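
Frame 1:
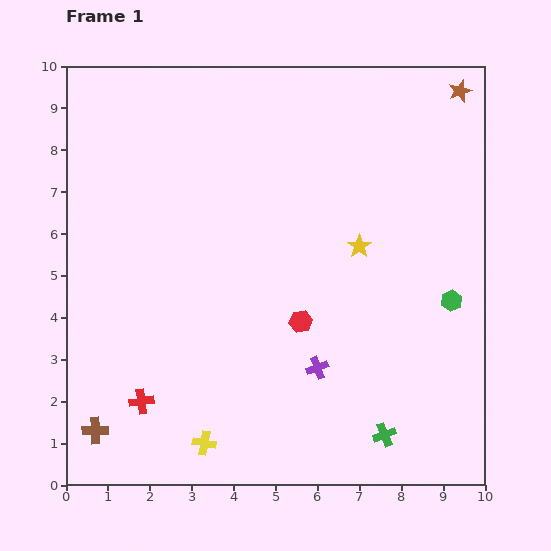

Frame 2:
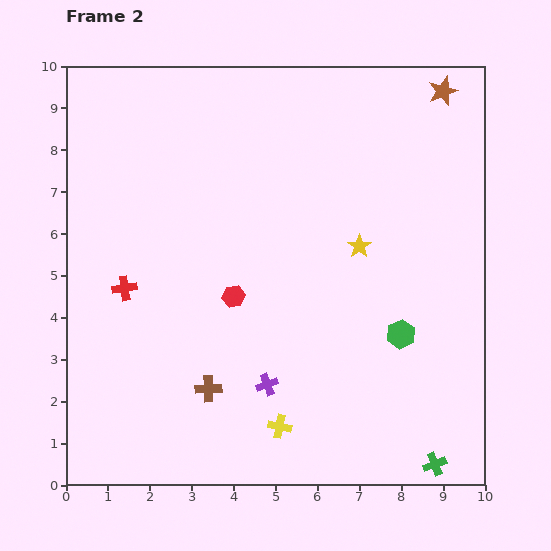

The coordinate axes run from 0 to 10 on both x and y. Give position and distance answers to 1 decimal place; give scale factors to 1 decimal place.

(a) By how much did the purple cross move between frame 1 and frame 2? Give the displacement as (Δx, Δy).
(-1.2, -0.4)

The purple cross was at (6.0, 2.8) in frame 1 and (4.8, 2.4) in frame 2.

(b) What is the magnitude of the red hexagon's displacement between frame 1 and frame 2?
1.7

The red hexagon moved from (5.6, 3.9) to (4.0, 4.5), a distance of √(1.6² + 0.6²) ≈ 1.7.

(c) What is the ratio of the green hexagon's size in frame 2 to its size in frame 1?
1.3×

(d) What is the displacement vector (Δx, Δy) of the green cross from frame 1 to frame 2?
(1.2, -0.7)

The green cross was at (7.6, 1.2) in frame 1 and (8.8, 0.5) in frame 2.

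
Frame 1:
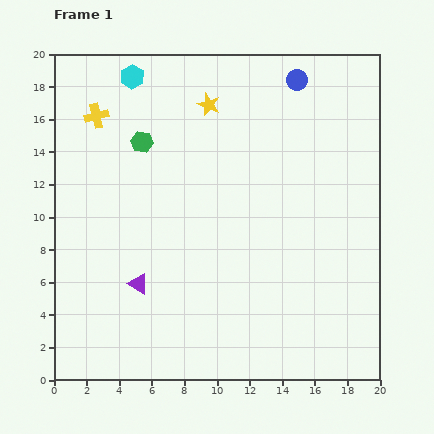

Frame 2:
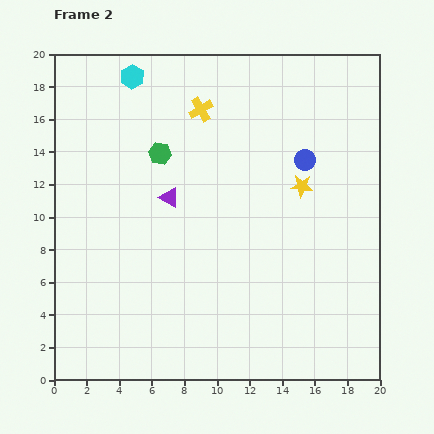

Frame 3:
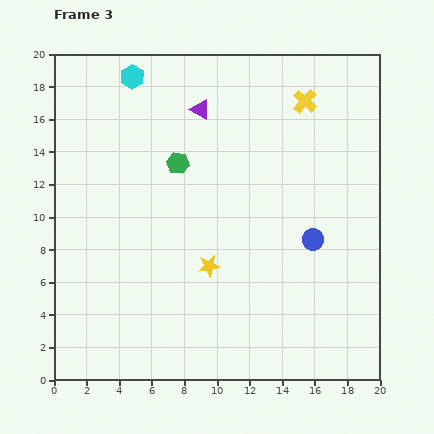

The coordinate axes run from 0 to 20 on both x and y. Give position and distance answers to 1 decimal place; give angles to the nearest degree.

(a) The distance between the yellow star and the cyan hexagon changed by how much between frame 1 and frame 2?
+7.4

Distance in frame 1: 5.0. Distance in frame 2: 12.4.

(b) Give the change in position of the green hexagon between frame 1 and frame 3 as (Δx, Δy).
(2.2, -1.3)

The green hexagon was at (5.4, 14.6) in frame 1 and (7.6, 13.3) in frame 3.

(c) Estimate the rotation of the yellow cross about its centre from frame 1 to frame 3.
35° counter-clockwise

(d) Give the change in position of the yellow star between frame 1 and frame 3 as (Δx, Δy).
(0.0, -9.9)

The yellow star was at (9.5, 16.9) in frame 1 and (9.5, 7.0) in frame 3.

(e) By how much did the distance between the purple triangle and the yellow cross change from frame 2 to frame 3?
+0.7

Distance in frame 2: 5.7. Distance in frame 3: 6.4.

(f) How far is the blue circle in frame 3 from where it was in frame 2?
4.9

The blue circle moved from (15.4, 13.5) to (15.9, 8.6), a distance of √(0.5² + 4.9²) ≈ 4.9.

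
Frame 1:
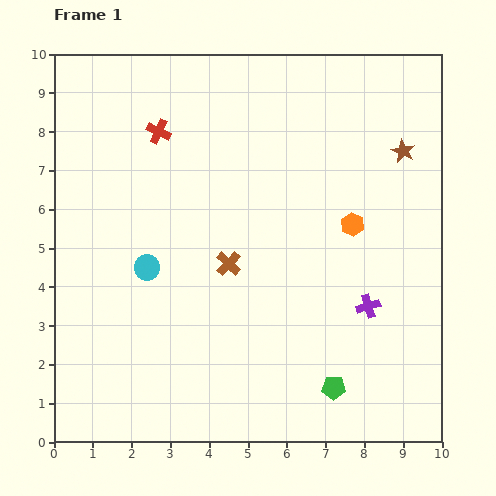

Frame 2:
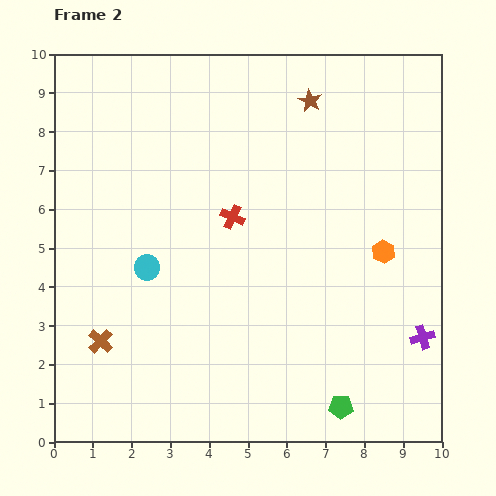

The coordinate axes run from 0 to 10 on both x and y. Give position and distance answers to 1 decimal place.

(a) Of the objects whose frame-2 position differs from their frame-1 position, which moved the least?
the green pentagon

(moved 0.5)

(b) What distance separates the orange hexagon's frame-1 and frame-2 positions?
1.1

The orange hexagon moved from (7.7, 5.6) to (8.5, 4.9), a distance of √(0.8² + 0.7²) ≈ 1.1.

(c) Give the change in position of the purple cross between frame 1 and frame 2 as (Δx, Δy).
(1.4, -0.8)

The purple cross was at (8.1, 3.5) in frame 1 and (9.5, 2.7) in frame 2.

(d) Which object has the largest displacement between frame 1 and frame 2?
the brown cross

(moved 3.9; next 2.9)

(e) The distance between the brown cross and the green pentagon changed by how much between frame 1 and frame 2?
+2.2

Distance in frame 1: 4.2. Distance in frame 2: 6.4.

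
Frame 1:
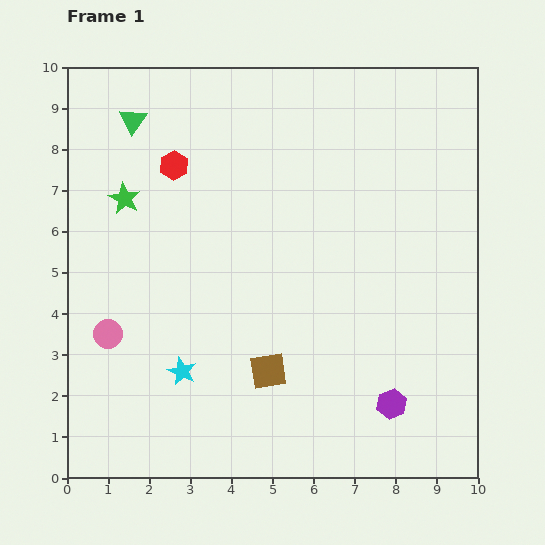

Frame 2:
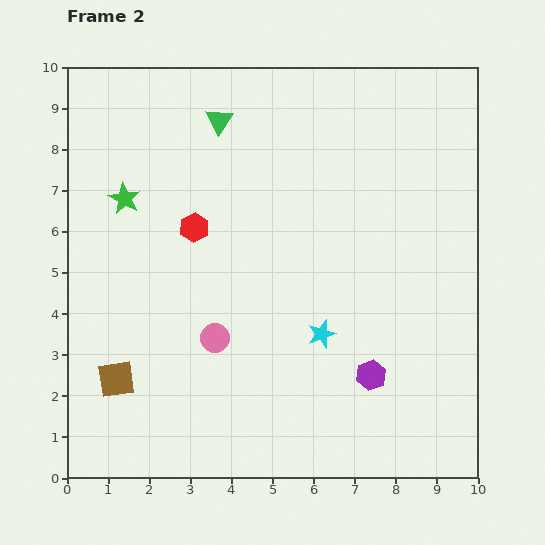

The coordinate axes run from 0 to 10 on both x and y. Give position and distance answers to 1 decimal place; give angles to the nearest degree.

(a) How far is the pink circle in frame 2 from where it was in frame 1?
2.6

The pink circle moved from (1.0, 3.5) to (3.6, 3.4), a distance of √(2.6² + 0.1²) ≈ 2.6.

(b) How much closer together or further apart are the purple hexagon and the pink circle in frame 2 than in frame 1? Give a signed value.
-3.2

Distance in frame 1: 7.1. Distance in frame 2: 3.9.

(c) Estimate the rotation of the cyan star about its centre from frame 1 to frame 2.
29° clockwise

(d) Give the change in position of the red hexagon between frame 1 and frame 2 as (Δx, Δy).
(0.5, -1.5)

The red hexagon was at (2.6, 7.6) in frame 1 and (3.1, 6.1) in frame 2.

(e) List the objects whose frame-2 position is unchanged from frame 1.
the green star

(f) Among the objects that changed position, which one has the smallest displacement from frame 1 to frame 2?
the purple hexagon

(moved 0.9)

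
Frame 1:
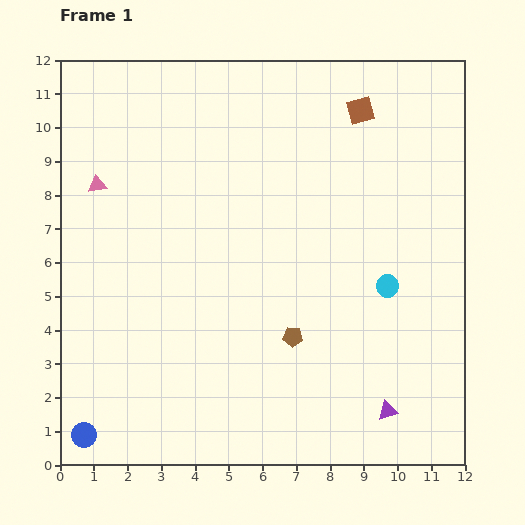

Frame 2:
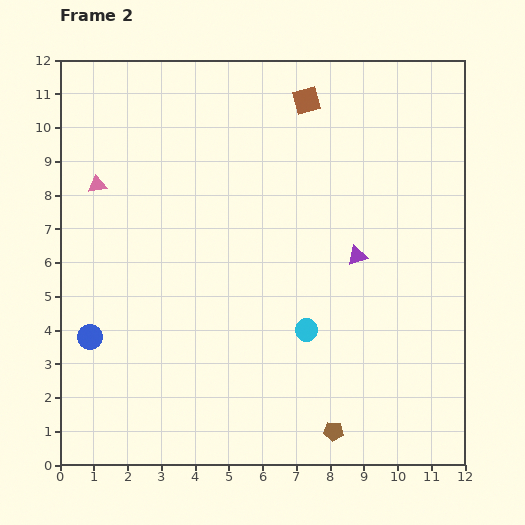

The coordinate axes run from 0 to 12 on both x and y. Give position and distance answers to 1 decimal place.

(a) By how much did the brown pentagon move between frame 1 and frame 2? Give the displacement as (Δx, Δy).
(1.2, -2.8)

The brown pentagon was at (6.9, 3.8) in frame 1 and (8.1, 1.0) in frame 2.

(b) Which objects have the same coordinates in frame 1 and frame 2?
the pink triangle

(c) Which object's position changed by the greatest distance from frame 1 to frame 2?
the purple triangle

(moved 4.7; next 3.0)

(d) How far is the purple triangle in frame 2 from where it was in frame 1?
4.7

The purple triangle moved from (9.7, 1.6) to (8.8, 6.2), a distance of √(0.9² + 4.6²) ≈ 4.7.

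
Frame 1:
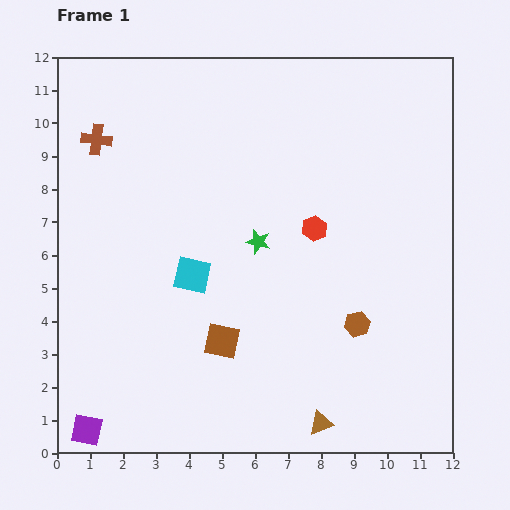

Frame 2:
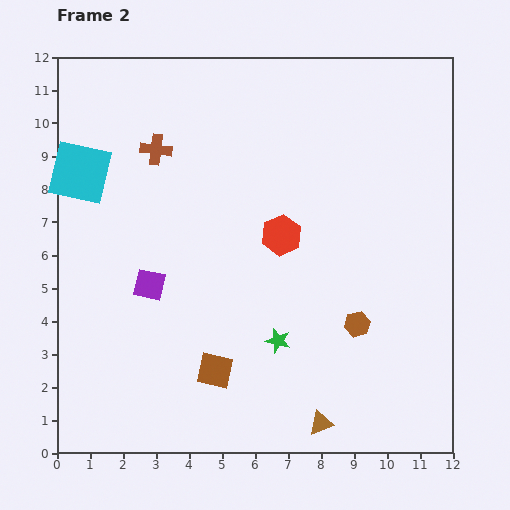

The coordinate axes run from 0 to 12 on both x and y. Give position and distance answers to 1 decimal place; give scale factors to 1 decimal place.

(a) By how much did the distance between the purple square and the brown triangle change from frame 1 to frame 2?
-0.4

Distance in frame 1: 7.1. Distance in frame 2: 6.7.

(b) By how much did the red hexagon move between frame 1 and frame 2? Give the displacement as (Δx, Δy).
(-1.0, -0.2)

The red hexagon was at (7.8, 6.8) in frame 1 and (6.8, 6.6) in frame 2.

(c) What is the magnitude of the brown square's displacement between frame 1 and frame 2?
0.9

The brown square moved from (5.0, 3.4) to (4.8, 2.5), a distance of √(0.2² + 0.9²) ≈ 0.9.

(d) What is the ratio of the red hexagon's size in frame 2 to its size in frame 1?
1.6×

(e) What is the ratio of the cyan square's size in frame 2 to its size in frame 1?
1.7×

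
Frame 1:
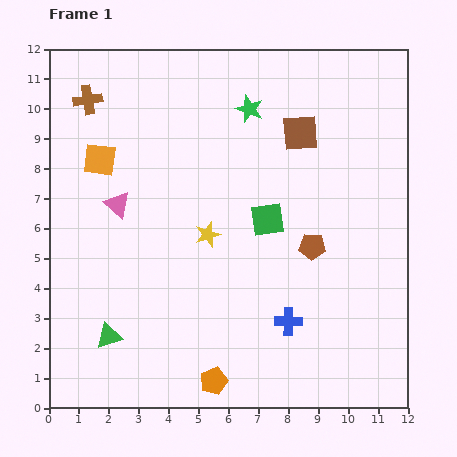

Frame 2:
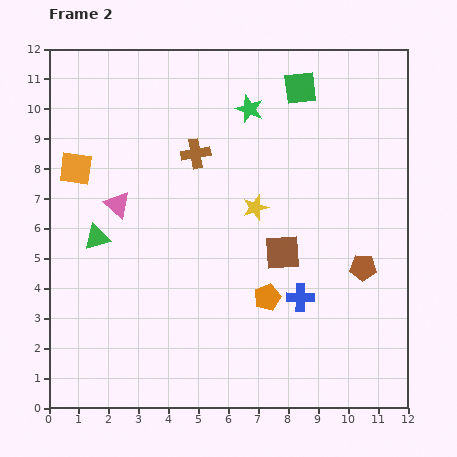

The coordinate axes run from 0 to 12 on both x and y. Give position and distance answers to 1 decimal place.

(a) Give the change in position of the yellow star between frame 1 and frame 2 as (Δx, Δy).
(1.6, 0.9)

The yellow star was at (5.3, 5.8) in frame 1 and (6.9, 6.7) in frame 2.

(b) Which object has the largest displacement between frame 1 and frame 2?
the green square

(moved 4.5; next 4.0)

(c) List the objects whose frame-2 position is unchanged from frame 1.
the green star, the pink triangle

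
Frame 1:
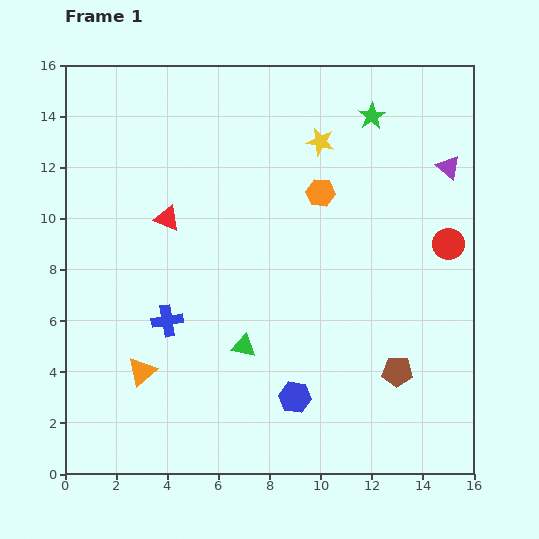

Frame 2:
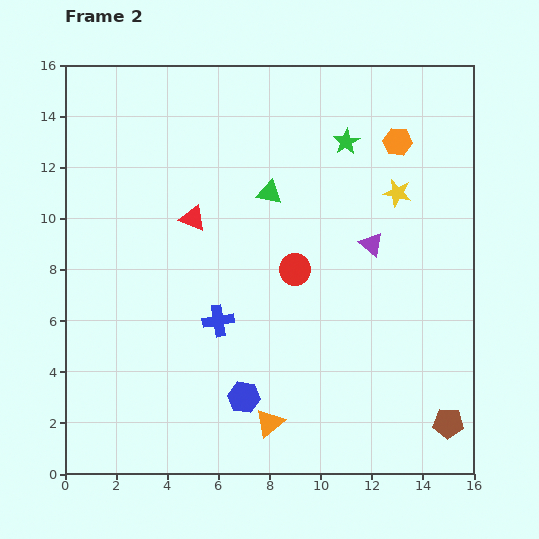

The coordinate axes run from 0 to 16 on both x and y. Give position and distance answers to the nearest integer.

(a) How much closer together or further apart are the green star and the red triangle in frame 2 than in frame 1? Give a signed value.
-2

Distance in frame 1: 9. Distance in frame 2: 7.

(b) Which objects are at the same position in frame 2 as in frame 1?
none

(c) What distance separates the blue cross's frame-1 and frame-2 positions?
2

The blue cross moved from (4, 6) to (6, 6), a distance of √(2² + 0²) ≈ 2.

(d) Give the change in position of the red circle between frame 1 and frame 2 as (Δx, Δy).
(-6, -1)

The red circle was at (15, 9) in frame 1 and (9, 8) in frame 2.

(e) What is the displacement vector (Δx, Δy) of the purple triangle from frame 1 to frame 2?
(-3, -3)

The purple triangle was at (15, 12) in frame 1 and (12, 9) in frame 2.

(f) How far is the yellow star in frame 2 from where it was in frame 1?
4

The yellow star moved from (10, 13) to (13, 11), a distance of √(3² + 2²) ≈ 4.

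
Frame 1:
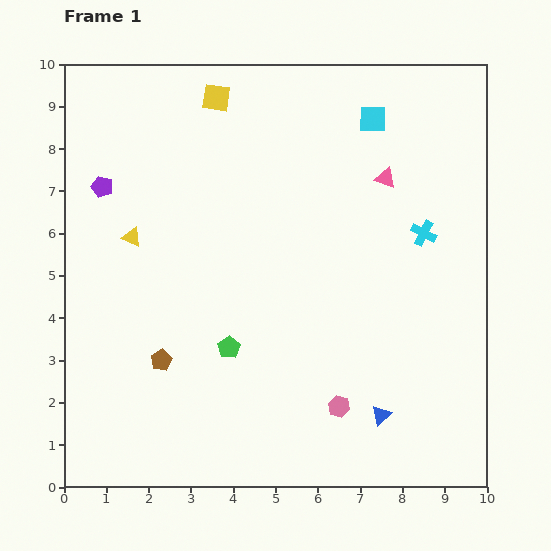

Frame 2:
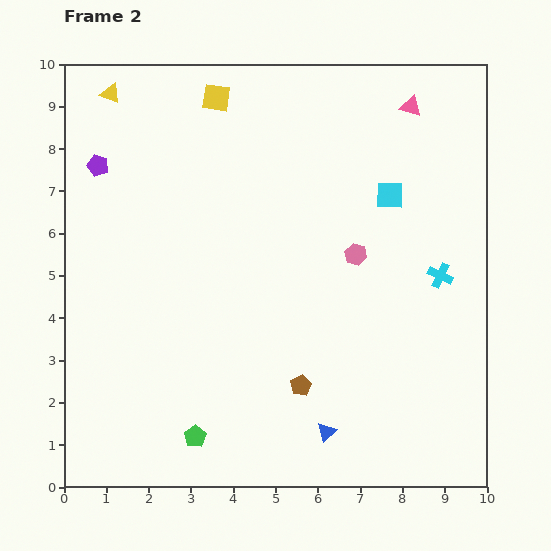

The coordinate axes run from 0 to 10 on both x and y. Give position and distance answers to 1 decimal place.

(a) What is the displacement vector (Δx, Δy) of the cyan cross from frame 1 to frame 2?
(0.4, -1.0)

The cyan cross was at (8.5, 6.0) in frame 1 and (8.9, 5.0) in frame 2.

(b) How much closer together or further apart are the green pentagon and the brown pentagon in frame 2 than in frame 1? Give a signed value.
+1.2

Distance in frame 1: 1.6. Distance in frame 2: 2.8.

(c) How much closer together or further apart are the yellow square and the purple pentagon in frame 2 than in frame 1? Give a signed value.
-0.2

Distance in frame 1: 3.4. Distance in frame 2: 3.2.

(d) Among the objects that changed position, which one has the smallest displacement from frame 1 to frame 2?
the purple pentagon

(moved 0.5)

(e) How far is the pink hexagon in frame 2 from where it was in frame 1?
3.6

The pink hexagon moved from (6.5, 1.9) to (6.9, 5.5), a distance of √(0.4² + 3.6²) ≈ 3.6.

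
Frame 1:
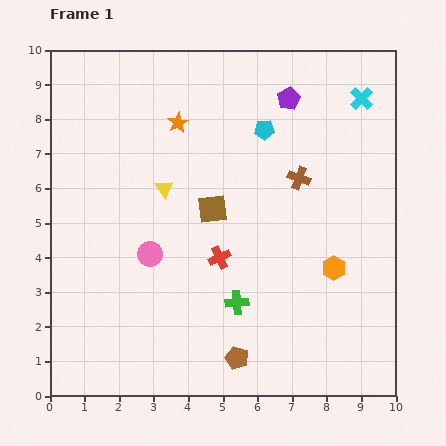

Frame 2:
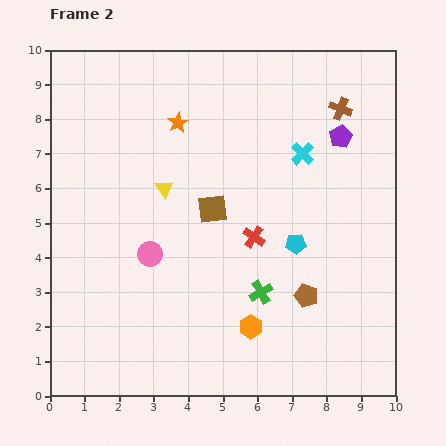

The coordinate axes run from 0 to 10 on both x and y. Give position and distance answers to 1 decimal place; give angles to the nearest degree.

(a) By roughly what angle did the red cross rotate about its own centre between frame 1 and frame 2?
29° counter-clockwise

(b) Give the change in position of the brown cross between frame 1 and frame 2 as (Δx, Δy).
(1.2, 2.0)

The brown cross was at (7.2, 6.3) in frame 1 and (8.4, 8.3) in frame 2.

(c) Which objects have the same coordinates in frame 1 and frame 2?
the brown square, the orange star, the pink circle, the yellow triangle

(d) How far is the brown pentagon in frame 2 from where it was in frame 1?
2.7

The brown pentagon moved from (5.4, 1.1) to (7.4, 2.9), a distance of √(2.0² + 1.8²) ≈ 2.7.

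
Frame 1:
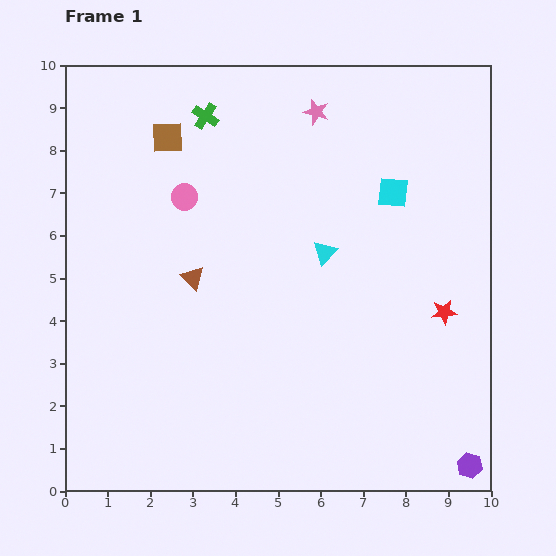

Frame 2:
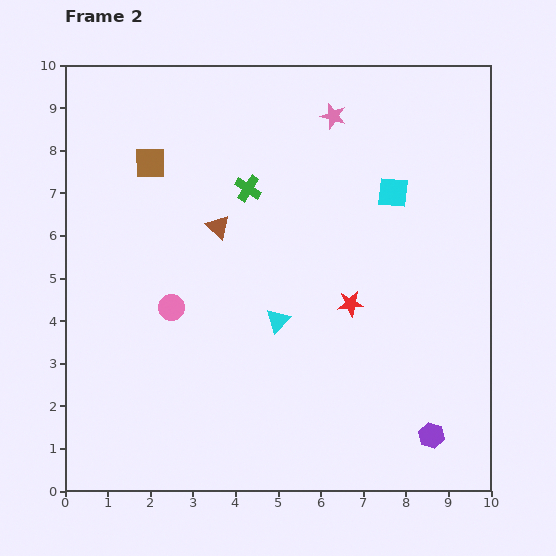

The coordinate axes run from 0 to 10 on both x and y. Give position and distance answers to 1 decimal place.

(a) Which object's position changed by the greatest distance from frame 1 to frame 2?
the pink circle

(moved 2.6; next 2.2)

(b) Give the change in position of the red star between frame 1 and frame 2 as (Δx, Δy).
(-2.2, 0.2)

The red star was at (8.9, 4.2) in frame 1 and (6.7, 4.4) in frame 2.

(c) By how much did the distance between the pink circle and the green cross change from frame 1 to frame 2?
+1.3

Distance in frame 1: 2.0. Distance in frame 2: 3.3.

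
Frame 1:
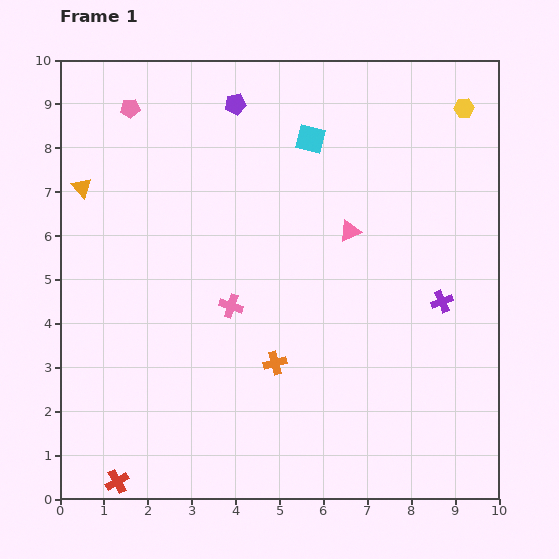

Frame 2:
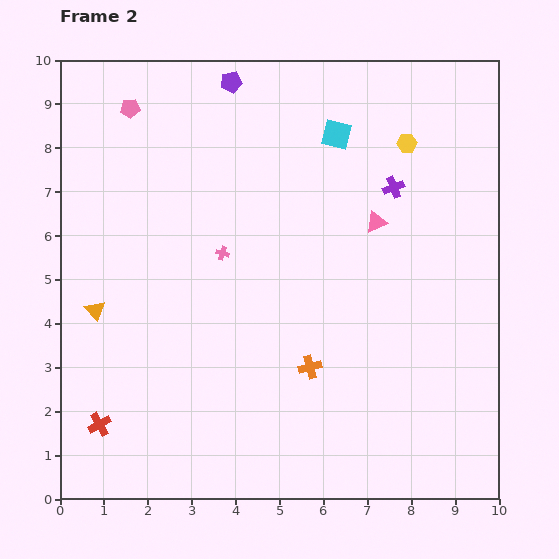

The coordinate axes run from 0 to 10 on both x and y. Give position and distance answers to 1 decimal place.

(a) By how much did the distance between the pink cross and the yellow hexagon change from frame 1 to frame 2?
-2.1

Distance in frame 1: 7.0. Distance in frame 2: 4.9.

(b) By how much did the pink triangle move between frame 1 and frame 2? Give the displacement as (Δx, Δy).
(0.6, 0.2)

The pink triangle was at (6.6, 6.1) in frame 1 and (7.2, 6.3) in frame 2.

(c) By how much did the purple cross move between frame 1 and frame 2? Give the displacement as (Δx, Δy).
(-1.1, 2.6)

The purple cross was at (8.7, 4.5) in frame 1 and (7.6, 7.1) in frame 2.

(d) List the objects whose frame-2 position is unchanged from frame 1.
the pink pentagon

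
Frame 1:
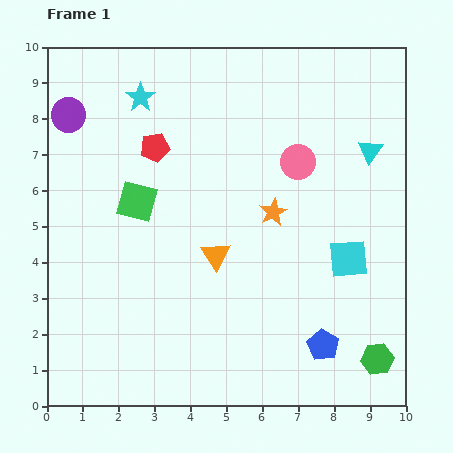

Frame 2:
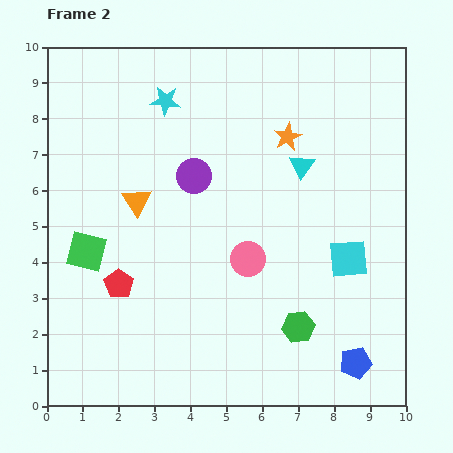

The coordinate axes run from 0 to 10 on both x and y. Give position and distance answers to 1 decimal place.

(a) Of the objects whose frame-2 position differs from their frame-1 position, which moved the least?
the cyan star

(moved 0.7)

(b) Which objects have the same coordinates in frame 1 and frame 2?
the cyan square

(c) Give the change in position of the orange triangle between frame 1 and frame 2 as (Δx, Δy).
(-2.2, 1.5)

The orange triangle was at (4.7, 4.2) in frame 1 and (2.5, 5.7) in frame 2.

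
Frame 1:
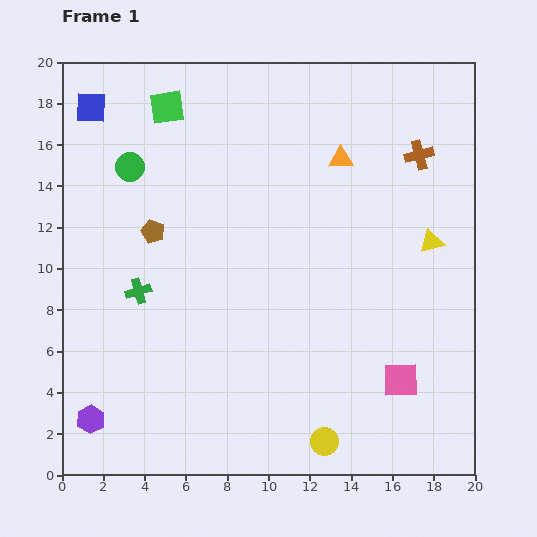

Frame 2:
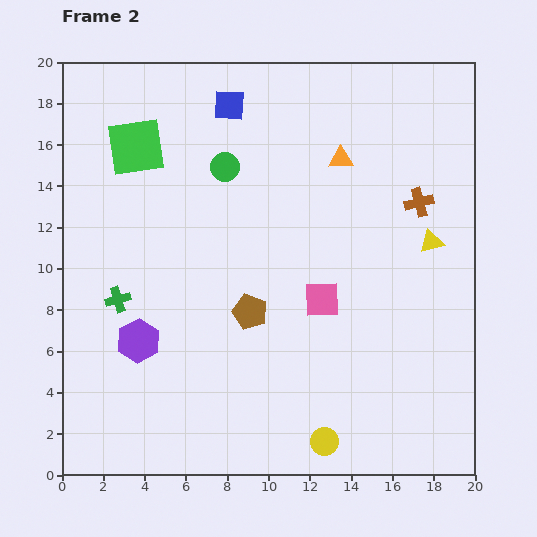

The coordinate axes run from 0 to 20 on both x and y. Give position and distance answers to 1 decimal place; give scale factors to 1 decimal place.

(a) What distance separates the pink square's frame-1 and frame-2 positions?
5.4

The pink square moved from (16.4, 4.6) to (12.6, 8.5), a distance of √(3.8² + 3.9²) ≈ 5.4.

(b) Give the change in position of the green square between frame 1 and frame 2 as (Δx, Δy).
(-1.5, -1.9)

The green square was at (5.1, 17.8) in frame 1 and (3.6, 15.9) in frame 2.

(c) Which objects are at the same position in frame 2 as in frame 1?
the orange triangle, the yellow circle, the yellow triangle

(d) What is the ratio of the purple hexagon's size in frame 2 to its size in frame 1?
1.5×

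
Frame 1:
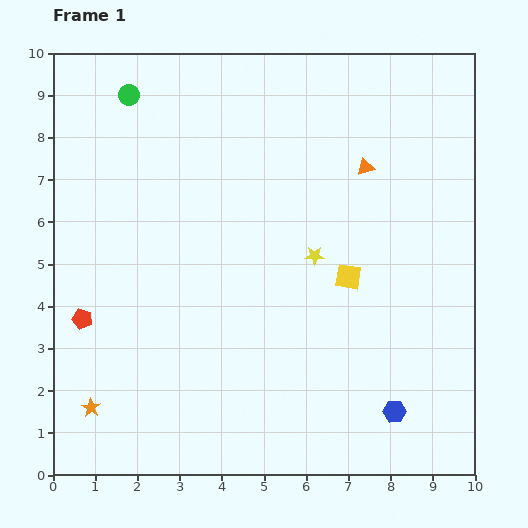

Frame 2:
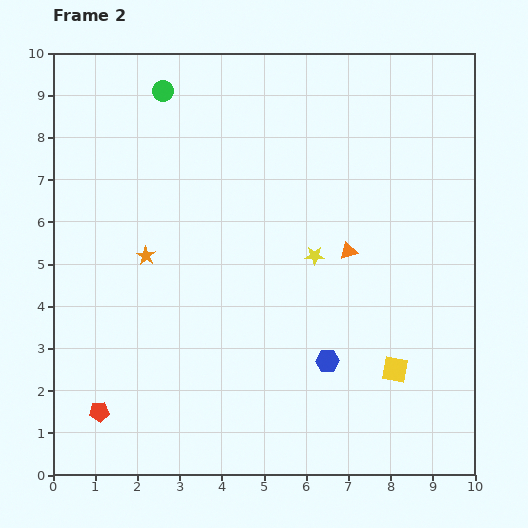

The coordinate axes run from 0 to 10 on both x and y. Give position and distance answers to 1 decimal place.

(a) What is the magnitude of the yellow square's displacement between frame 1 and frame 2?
2.5

The yellow square moved from (7.0, 4.7) to (8.1, 2.5), a distance of √(1.1² + 2.2²) ≈ 2.5.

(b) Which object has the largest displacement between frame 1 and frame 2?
the orange star

(moved 3.8; next 2.5)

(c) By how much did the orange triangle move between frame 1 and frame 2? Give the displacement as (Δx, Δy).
(-0.4, -2.0)

The orange triangle was at (7.4, 7.3) in frame 1 and (7.0, 5.3) in frame 2.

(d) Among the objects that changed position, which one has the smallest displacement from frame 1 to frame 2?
the green circle

(moved 0.8)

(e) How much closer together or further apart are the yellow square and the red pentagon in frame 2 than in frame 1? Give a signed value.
+0.7

Distance in frame 1: 6.4. Distance in frame 2: 7.1.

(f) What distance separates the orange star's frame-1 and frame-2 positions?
3.8

The orange star moved from (0.9, 1.6) to (2.2, 5.2), a distance of √(1.3² + 3.6²) ≈ 3.8.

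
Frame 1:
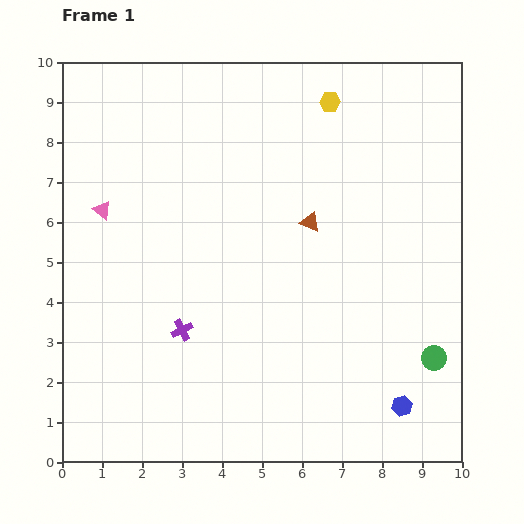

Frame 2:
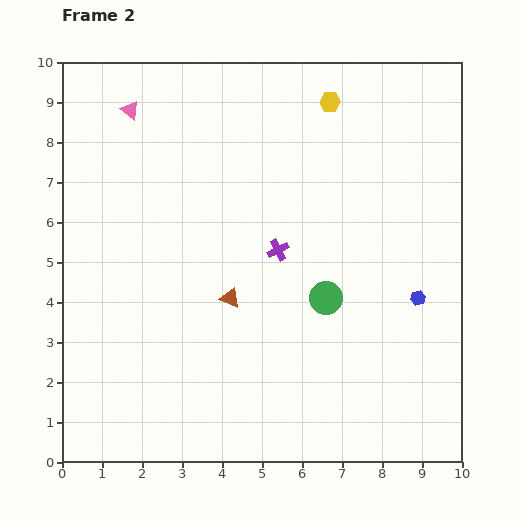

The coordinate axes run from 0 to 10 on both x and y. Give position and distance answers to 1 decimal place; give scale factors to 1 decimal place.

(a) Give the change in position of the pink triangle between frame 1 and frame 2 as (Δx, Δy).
(0.7, 2.5)

The pink triangle was at (1.0, 6.3) in frame 1 and (1.7, 8.8) in frame 2.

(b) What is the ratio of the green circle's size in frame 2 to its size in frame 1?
1.4×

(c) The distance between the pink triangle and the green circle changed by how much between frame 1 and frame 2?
-2.3

Distance in frame 1: 9.1. Distance in frame 2: 6.8.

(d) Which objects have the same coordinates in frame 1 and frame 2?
the yellow hexagon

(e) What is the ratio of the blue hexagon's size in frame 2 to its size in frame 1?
0.7×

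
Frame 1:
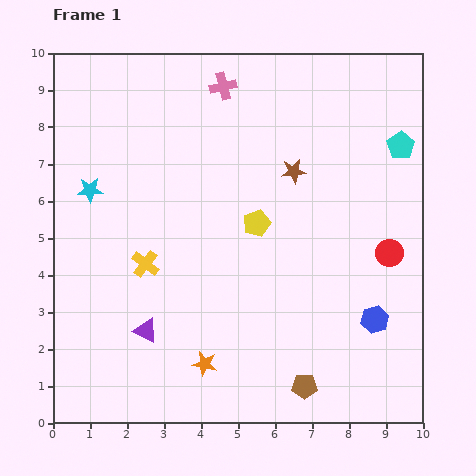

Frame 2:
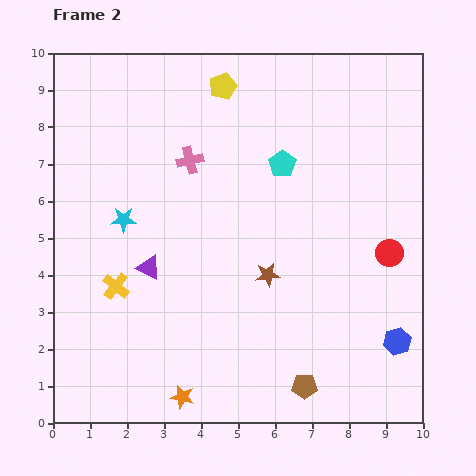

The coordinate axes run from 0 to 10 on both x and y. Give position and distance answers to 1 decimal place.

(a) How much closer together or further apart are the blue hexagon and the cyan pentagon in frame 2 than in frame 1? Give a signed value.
+0.9

Distance in frame 1: 4.8. Distance in frame 2: 5.7.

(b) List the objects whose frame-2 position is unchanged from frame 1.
the red circle, the brown pentagon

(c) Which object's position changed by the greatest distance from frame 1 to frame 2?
the yellow pentagon

(moved 3.8; next 3.2)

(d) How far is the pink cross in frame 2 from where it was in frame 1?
2.2

The pink cross moved from (4.6, 9.1) to (3.7, 7.1), a distance of √(0.9² + 2.0²) ≈ 2.2.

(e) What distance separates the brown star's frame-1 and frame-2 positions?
2.9

The brown star moved from (6.5, 6.8) to (5.8, 4.0), a distance of √(0.7² + 2.8²) ≈ 2.9.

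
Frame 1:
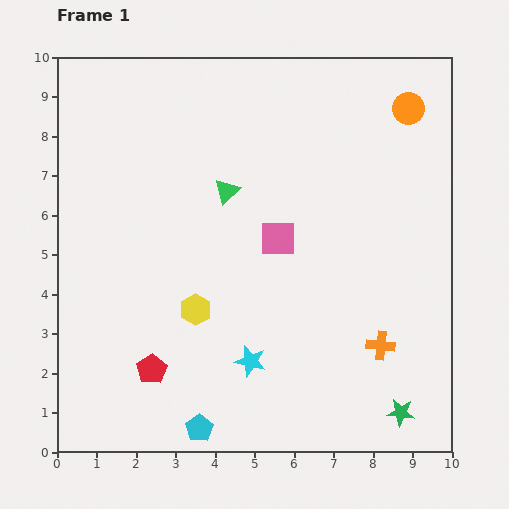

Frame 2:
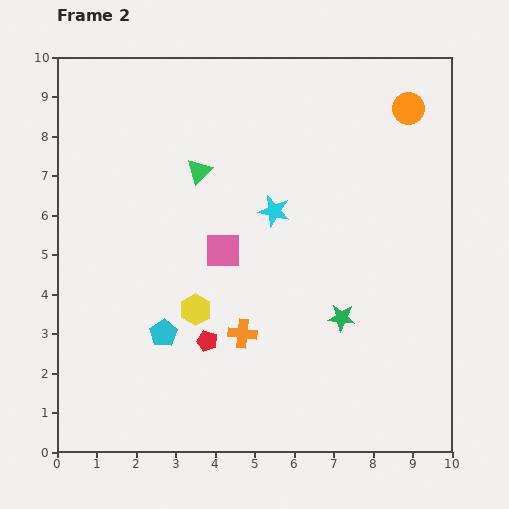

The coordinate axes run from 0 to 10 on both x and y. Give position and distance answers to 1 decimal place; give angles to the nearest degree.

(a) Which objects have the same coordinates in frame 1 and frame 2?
the yellow hexagon, the orange circle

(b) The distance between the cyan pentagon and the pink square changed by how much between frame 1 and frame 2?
-2.6

Distance in frame 1: 5.2. Distance in frame 2: 2.6.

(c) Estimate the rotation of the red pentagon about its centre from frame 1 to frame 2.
21° counter-clockwise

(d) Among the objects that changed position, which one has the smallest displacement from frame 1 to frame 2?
the green triangle

(moved 0.9)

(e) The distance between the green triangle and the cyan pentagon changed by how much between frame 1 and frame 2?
-1.8

Distance in frame 1: 6.0. Distance in frame 2: 4.2.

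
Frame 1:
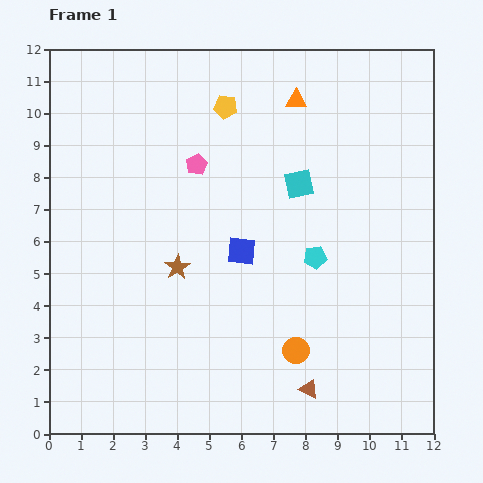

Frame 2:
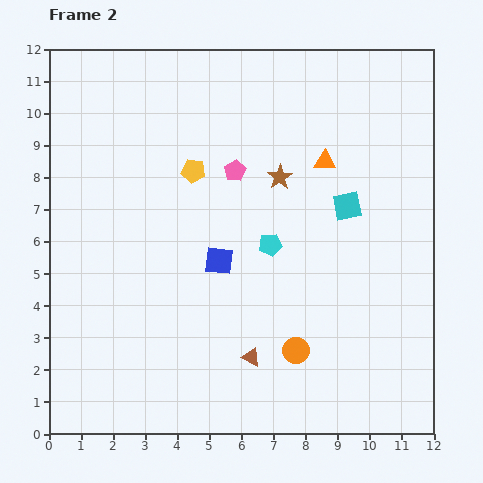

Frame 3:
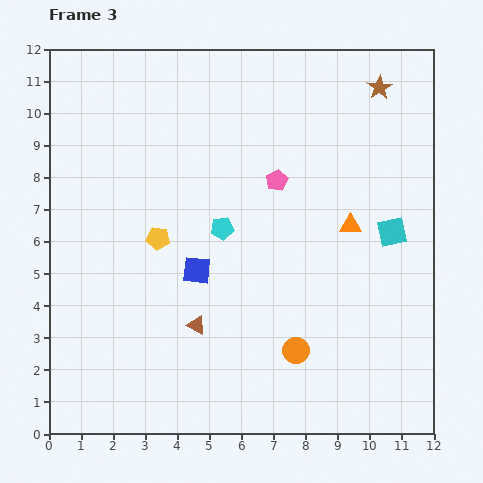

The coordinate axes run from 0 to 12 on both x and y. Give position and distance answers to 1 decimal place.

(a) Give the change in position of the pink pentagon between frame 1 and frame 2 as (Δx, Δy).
(1.2, -0.2)

The pink pentagon was at (4.6, 8.4) in frame 1 and (5.8, 8.2) in frame 2.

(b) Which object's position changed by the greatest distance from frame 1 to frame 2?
the brown star

(moved 4.3; next 2.2)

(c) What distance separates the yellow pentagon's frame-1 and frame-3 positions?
4.6

The yellow pentagon moved from (5.5, 10.2) to (3.4, 6.1), a distance of √(2.1² + 4.1²) ≈ 4.6.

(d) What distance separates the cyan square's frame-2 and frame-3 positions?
1.6

The cyan square moved from (9.3, 7.1) to (10.7, 6.3), a distance of √(1.4² + 0.8²) ≈ 1.6.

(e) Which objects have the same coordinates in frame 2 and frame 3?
the orange circle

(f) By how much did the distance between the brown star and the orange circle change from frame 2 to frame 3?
+3.2

Distance in frame 2: 5.4. Distance in frame 3: 8.6.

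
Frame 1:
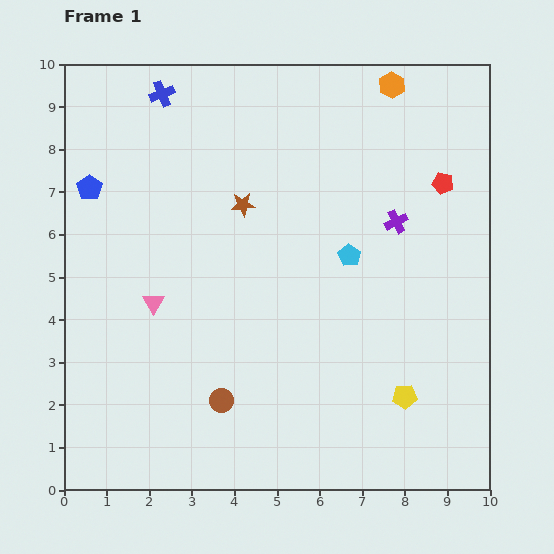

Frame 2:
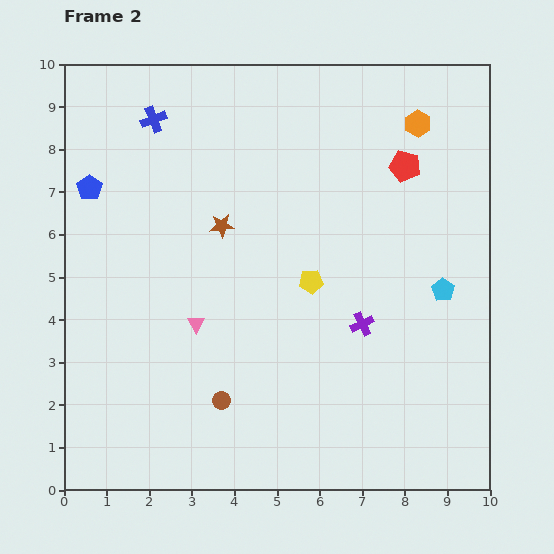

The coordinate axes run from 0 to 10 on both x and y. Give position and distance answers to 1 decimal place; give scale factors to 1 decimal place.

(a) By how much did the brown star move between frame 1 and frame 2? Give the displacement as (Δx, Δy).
(-0.5, -0.5)

The brown star was at (4.2, 6.7) in frame 1 and (3.7, 6.2) in frame 2.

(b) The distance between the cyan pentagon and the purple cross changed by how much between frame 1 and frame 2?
+0.7

Distance in frame 1: 1.4. Distance in frame 2: 2.1.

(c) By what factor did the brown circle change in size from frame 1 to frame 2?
0.8×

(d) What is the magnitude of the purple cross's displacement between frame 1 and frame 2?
2.5

The purple cross moved from (7.8, 6.3) to (7.0, 3.9), a distance of √(0.8² + 2.4²) ≈ 2.5.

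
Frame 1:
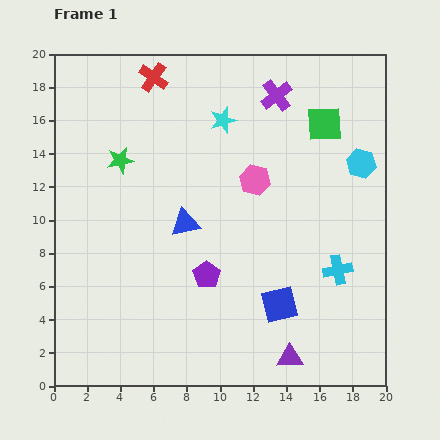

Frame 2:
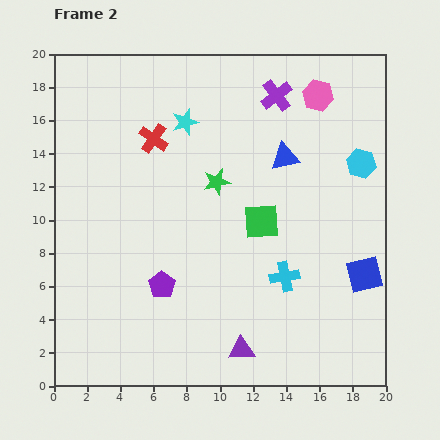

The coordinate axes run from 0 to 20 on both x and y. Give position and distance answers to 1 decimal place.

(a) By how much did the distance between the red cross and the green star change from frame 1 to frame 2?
-0.8

Distance in frame 1: 5.4. Distance in frame 2: 4.6.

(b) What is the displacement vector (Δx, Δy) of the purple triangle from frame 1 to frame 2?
(-2.9, 0.5)

The purple triangle was at (14.2, 1.7) in frame 1 and (11.3, 2.2) in frame 2.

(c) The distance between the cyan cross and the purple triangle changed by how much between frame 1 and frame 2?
-0.9

Distance in frame 1: 6.0. Distance in frame 2: 5.1.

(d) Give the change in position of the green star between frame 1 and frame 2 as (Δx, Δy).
(5.8, -1.3)

The green star was at (4.0, 13.6) in frame 1 and (9.8, 12.3) in frame 2.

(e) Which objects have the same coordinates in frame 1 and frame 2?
the purple cross, the cyan hexagon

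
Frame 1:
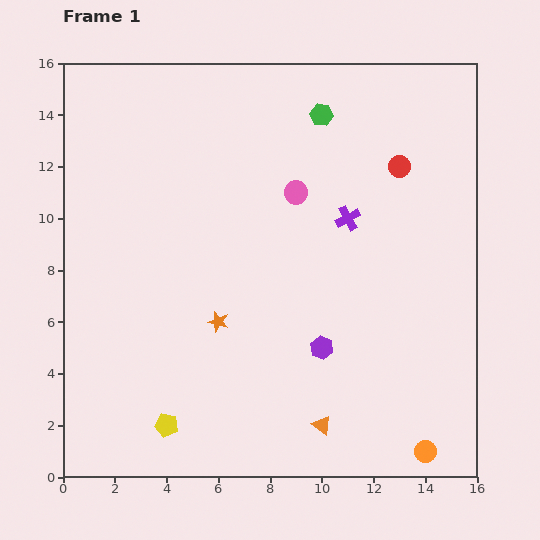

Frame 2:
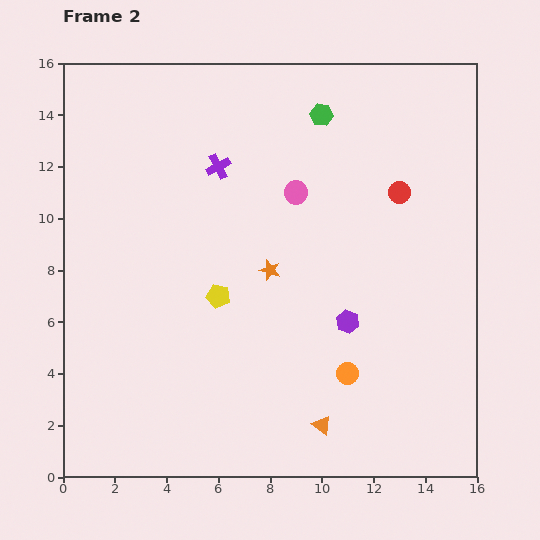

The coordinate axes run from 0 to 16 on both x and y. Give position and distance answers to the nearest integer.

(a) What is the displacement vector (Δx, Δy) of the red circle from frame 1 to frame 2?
(0, -1)

The red circle was at (13, 12) in frame 1 and (13, 11) in frame 2.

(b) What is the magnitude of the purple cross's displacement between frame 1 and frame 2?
5

The purple cross moved from (11, 10) to (6, 12), a distance of √(5² + 2²) ≈ 5.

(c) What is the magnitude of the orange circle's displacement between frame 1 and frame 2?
4

The orange circle moved from (14, 1) to (11, 4), a distance of √(3² + 3²) ≈ 4.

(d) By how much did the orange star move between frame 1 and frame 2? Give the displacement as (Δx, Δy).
(2, 2)

The orange star was at (6, 6) in frame 1 and (8, 8) in frame 2.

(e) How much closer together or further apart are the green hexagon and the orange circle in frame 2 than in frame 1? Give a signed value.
-4

Distance in frame 1: 14. Distance in frame 2: 10.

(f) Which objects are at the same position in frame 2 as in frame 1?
the green hexagon, the orange triangle, the pink circle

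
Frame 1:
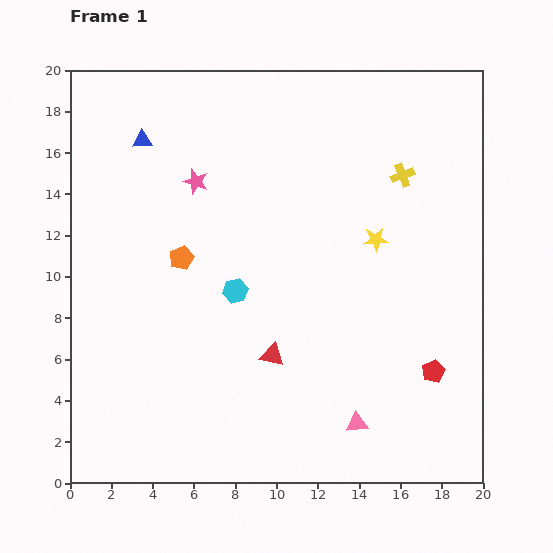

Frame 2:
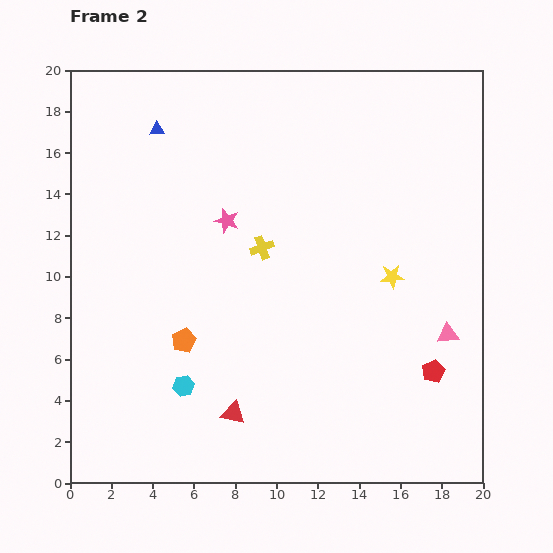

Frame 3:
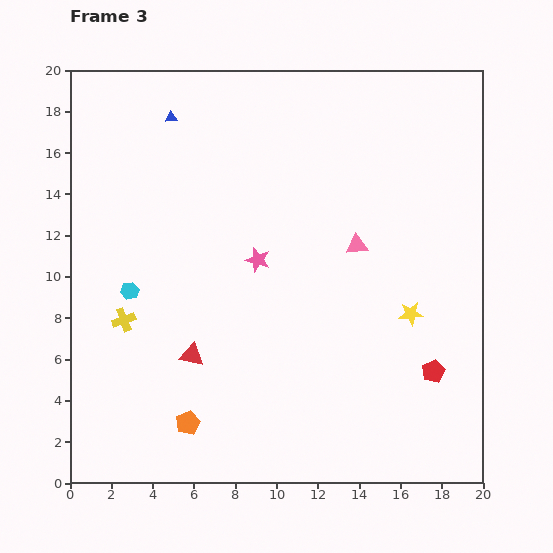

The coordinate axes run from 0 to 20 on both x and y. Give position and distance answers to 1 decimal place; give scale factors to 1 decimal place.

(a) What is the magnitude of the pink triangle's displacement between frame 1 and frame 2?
6.2

The pink triangle moved from (13.9, 2.9) to (18.3, 7.2), a distance of √(4.4² + 4.3²) ≈ 6.2.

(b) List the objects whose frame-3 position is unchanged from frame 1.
the red pentagon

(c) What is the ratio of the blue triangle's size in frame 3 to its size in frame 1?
0.6×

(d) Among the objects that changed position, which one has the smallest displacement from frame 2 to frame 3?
the blue triangle

(moved 0.9)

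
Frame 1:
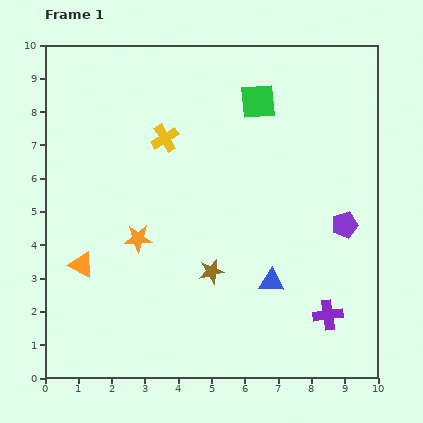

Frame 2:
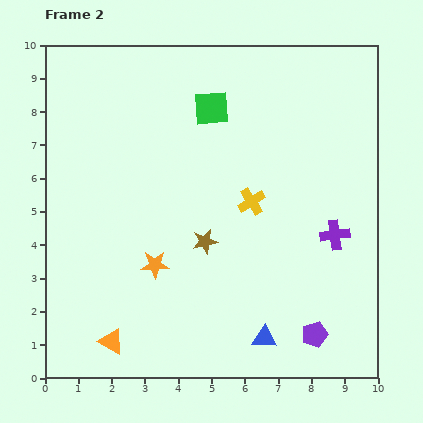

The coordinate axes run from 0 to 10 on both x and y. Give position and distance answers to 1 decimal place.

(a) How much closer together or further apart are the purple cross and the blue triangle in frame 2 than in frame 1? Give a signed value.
+1.7

Distance in frame 1: 2.0. Distance in frame 2: 3.7.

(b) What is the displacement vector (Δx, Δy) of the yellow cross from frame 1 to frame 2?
(2.6, -1.9)

The yellow cross was at (3.6, 7.2) in frame 1 and (6.2, 5.3) in frame 2.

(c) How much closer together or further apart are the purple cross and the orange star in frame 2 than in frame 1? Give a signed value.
-0.6

Distance in frame 1: 6.1. Distance in frame 2: 5.5.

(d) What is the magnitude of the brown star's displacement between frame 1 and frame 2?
0.9

The brown star moved from (5.0, 3.2) to (4.8, 4.1), a distance of √(0.2² + 0.9²) ≈ 0.9.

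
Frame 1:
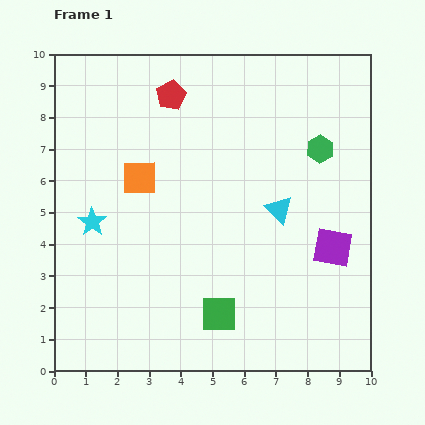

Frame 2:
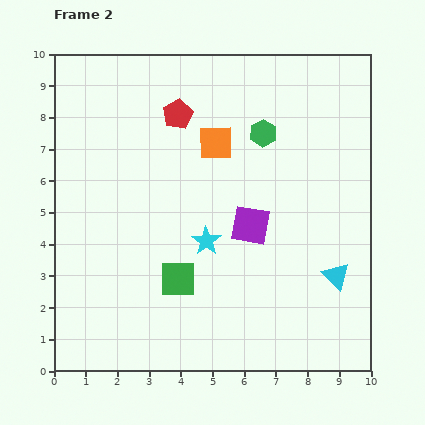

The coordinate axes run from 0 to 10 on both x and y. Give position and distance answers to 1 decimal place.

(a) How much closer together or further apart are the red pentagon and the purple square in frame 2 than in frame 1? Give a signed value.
-2.8

Distance in frame 1: 7.0. Distance in frame 2: 4.2.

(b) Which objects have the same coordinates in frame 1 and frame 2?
none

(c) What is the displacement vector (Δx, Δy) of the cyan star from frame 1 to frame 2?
(3.6, -0.6)

The cyan star was at (1.2, 4.7) in frame 1 and (4.8, 4.1) in frame 2.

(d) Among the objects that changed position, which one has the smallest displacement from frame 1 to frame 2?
the red pentagon

(moved 0.6)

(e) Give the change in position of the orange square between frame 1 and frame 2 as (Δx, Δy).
(2.4, 1.1)

The orange square was at (2.7, 6.1) in frame 1 and (5.1, 7.2) in frame 2.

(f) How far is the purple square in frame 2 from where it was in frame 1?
2.7

The purple square moved from (8.8, 3.9) to (6.2, 4.6), a distance of √(2.6² + 0.7²) ≈ 2.7.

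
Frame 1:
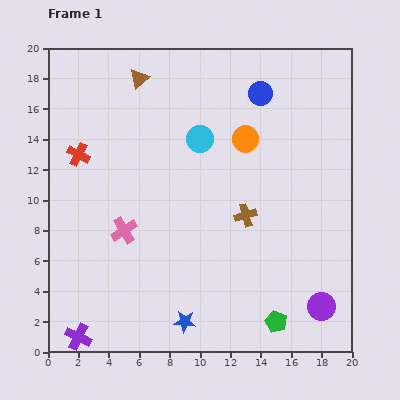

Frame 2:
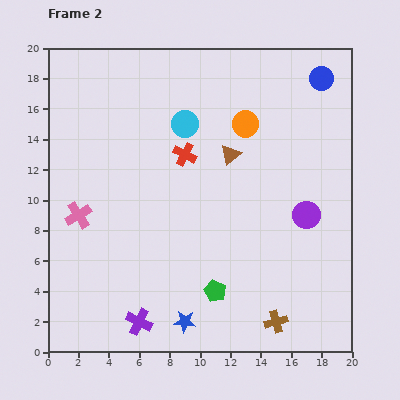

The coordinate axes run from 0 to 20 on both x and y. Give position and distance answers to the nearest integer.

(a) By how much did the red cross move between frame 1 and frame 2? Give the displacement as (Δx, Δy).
(7, 0)

The red cross was at (2, 13) in frame 1 and (9, 13) in frame 2.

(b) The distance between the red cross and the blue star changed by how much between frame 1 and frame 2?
-2

Distance in frame 1: 13. Distance in frame 2: 11.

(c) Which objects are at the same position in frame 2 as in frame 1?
the blue star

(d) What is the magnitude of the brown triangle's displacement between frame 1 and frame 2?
8

The brown triangle moved from (6, 18) to (12, 13), a distance of √(6² + 5²) ≈ 8.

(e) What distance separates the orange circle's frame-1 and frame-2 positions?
1

The orange circle moved from (13, 14) to (13, 15), a distance of √(0² + 1²) ≈ 1.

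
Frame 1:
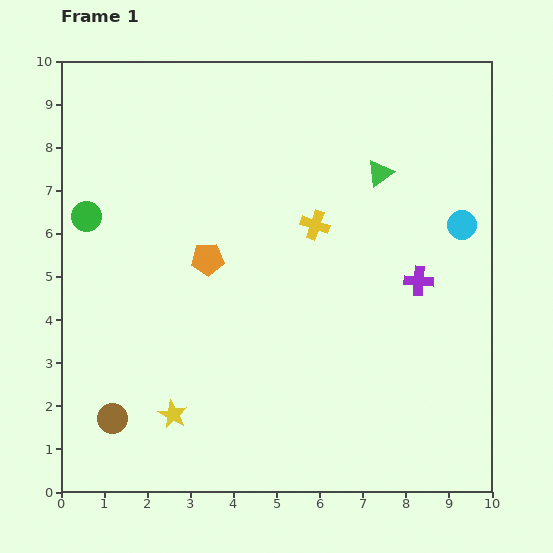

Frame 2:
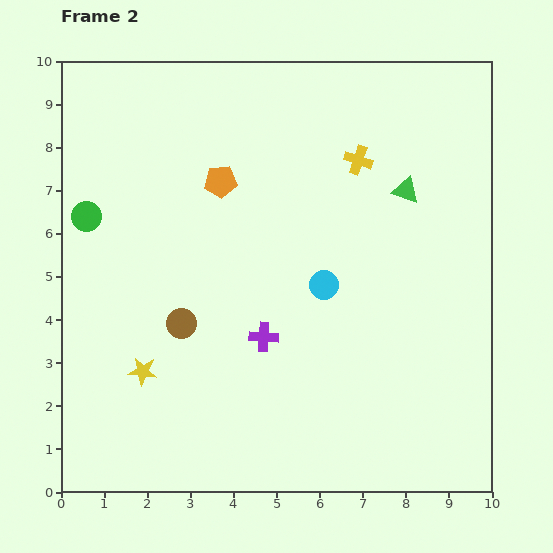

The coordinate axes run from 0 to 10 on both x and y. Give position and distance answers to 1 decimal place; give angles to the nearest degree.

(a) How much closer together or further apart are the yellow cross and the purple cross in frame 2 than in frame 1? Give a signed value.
+2.0

Distance in frame 1: 2.7. Distance in frame 2: 4.7.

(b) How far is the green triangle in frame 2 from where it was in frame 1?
0.7

The green triangle moved from (7.4, 7.4) to (8.0, 7.0), a distance of √(0.6² + 0.4²) ≈ 0.7.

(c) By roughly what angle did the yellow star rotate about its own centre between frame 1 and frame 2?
21° counter-clockwise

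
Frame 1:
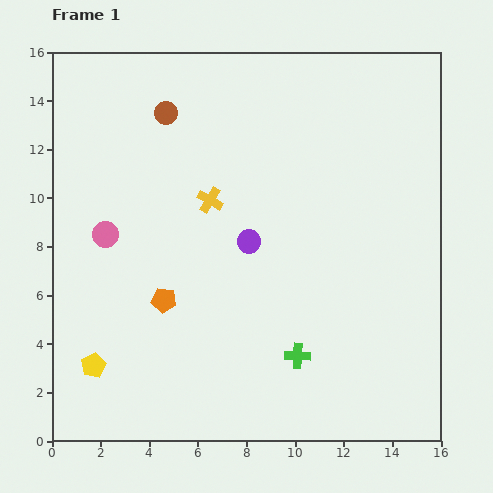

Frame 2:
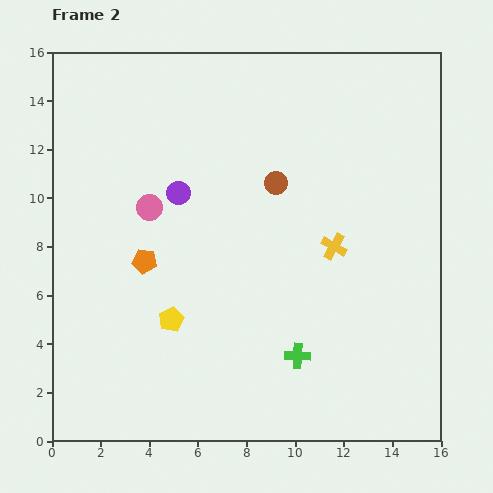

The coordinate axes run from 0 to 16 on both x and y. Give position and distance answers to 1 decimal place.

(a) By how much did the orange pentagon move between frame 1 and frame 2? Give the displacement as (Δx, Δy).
(-0.8, 1.6)

The orange pentagon was at (4.6, 5.8) in frame 1 and (3.8, 7.4) in frame 2.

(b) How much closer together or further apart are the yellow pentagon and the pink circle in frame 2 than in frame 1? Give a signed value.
-0.7

Distance in frame 1: 5.4. Distance in frame 2: 4.7.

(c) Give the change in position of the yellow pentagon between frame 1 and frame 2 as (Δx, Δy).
(3.2, 1.9)

The yellow pentagon was at (1.7, 3.1) in frame 1 and (4.9, 5.0) in frame 2.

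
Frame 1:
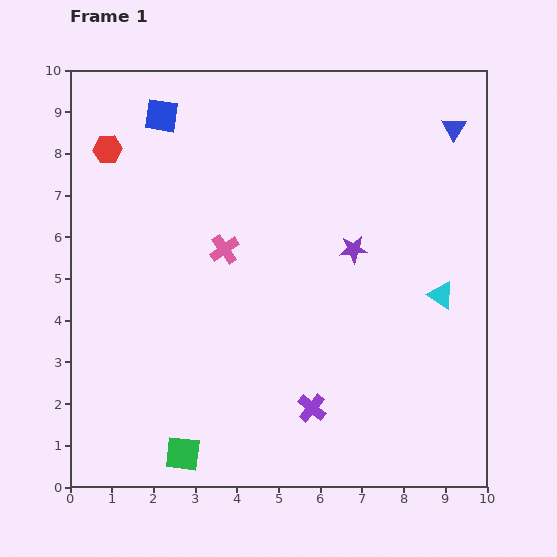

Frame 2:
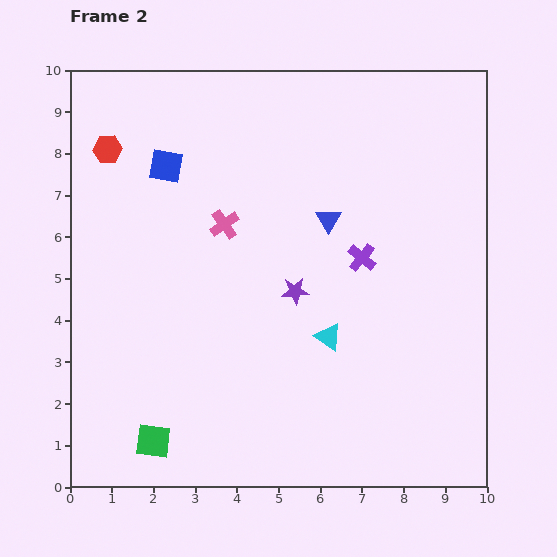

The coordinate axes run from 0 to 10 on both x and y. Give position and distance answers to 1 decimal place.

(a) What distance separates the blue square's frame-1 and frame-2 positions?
1.2

The blue square moved from (2.2, 8.9) to (2.3, 7.7), a distance of √(0.1² + 1.2²) ≈ 1.2.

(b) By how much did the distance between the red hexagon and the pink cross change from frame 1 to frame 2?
-0.4

Distance in frame 1: 3.7. Distance in frame 2: 3.3.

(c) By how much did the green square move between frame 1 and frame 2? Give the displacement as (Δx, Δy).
(-0.7, 0.3)

The green square was at (2.7, 0.8) in frame 1 and (2.0, 1.1) in frame 2.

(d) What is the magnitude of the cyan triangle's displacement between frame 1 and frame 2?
2.9

The cyan triangle moved from (8.9, 4.6) to (6.2, 3.6), a distance of √(2.7² + 1.0²) ≈ 2.9.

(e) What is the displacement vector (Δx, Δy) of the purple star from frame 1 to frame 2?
(-1.4, -1.0)

The purple star was at (6.8, 5.7) in frame 1 and (5.4, 4.7) in frame 2.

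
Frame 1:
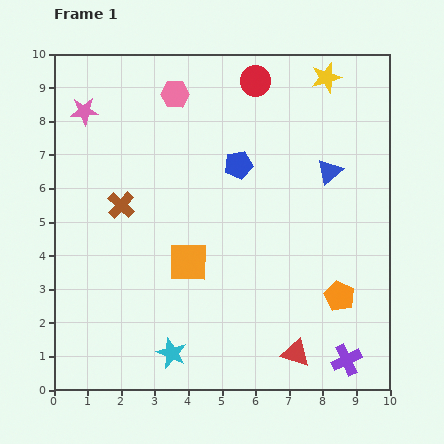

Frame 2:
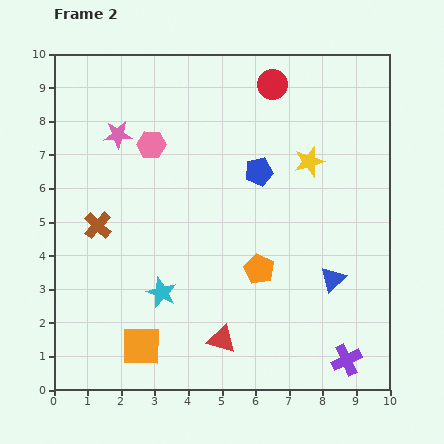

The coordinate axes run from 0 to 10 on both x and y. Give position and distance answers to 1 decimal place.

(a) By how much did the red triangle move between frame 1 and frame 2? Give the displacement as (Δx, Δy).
(-2.2, 0.4)

The red triangle was at (7.2, 1.1) in frame 1 and (5.0, 1.5) in frame 2.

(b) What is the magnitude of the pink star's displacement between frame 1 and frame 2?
1.2

The pink star moved from (0.9, 8.3) to (1.9, 7.6), a distance of √(1.0² + 0.7²) ≈ 1.2.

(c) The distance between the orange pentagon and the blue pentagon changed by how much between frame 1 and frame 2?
-2.0

Distance in frame 1: 4.9. Distance in frame 2: 2.9.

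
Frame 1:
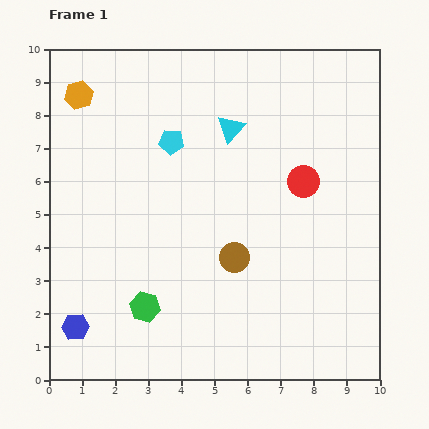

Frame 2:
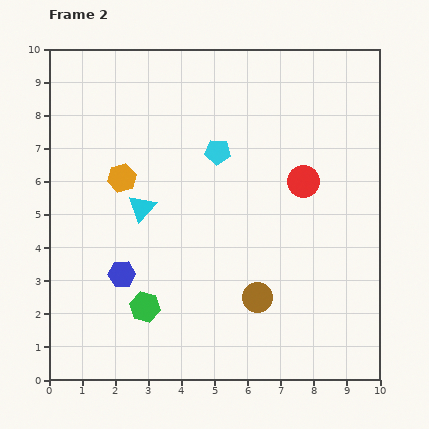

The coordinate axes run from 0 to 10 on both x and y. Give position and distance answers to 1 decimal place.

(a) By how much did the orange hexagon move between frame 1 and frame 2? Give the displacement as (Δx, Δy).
(1.3, -2.5)

The orange hexagon was at (0.9, 8.6) in frame 1 and (2.2, 6.1) in frame 2.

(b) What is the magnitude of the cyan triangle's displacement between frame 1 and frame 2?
3.6

The cyan triangle moved from (5.5, 7.6) to (2.8, 5.2), a distance of √(2.7² + 2.4²) ≈ 3.6.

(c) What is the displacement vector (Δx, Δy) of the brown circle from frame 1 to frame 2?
(0.7, -1.2)

The brown circle was at (5.6, 3.7) in frame 1 and (6.3, 2.5) in frame 2.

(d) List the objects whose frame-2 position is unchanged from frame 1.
the green hexagon, the red circle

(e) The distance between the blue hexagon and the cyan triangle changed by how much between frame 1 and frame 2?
-5.5

Distance in frame 1: 7.6. Distance in frame 2: 2.1.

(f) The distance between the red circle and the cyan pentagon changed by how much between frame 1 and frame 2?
-1.4

Distance in frame 1: 4.2. Distance in frame 2: 2.8.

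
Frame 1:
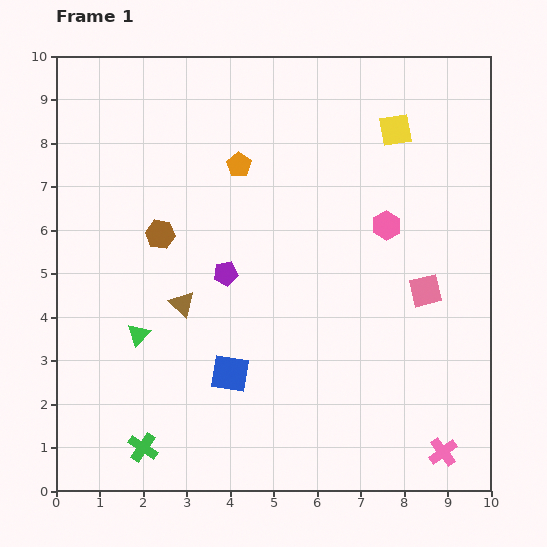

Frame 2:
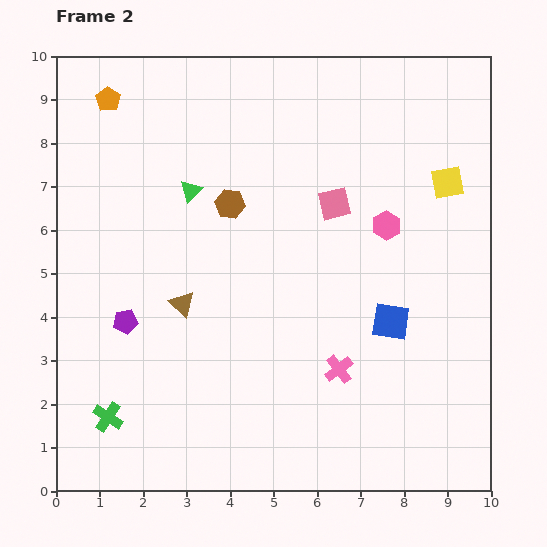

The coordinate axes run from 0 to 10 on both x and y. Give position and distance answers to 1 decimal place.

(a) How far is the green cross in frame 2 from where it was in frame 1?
1.1

The green cross moved from (2.0, 1.0) to (1.2, 1.7), a distance of √(0.8² + 0.7²) ≈ 1.1.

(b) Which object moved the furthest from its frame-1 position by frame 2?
the blue square

(moved 3.9; next 3.5)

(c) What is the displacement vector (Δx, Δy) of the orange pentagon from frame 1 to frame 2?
(-3.0, 1.5)

The orange pentagon was at (4.2, 7.5) in frame 1 and (1.2, 9.0) in frame 2.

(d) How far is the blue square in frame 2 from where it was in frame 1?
3.9

The blue square moved from (4.0, 2.7) to (7.7, 3.9), a distance of √(3.7² + 1.2²) ≈ 3.9.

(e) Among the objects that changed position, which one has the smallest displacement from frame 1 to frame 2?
the green cross

(moved 1.1)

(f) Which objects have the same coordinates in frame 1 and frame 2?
the brown triangle, the pink hexagon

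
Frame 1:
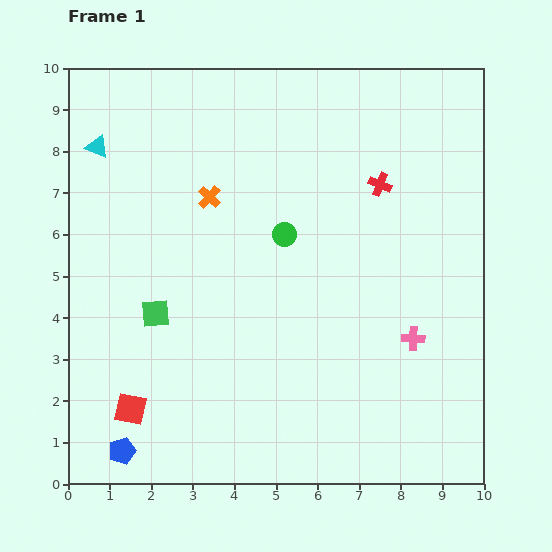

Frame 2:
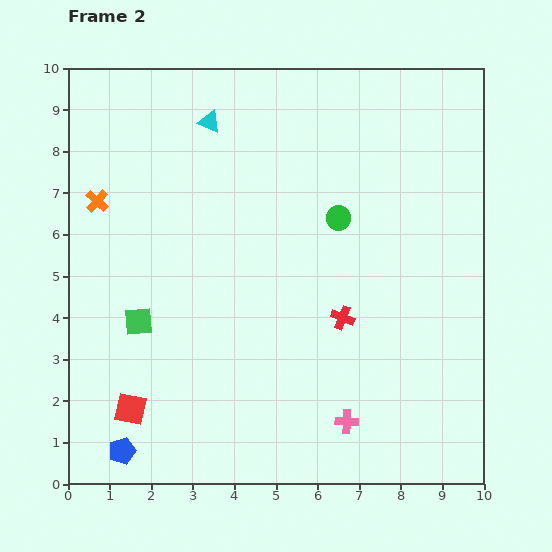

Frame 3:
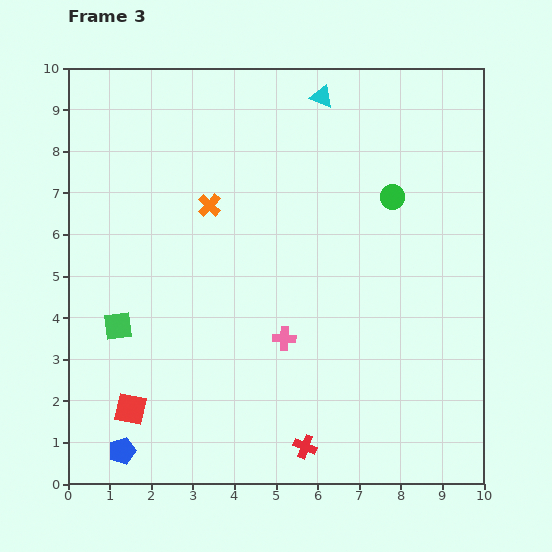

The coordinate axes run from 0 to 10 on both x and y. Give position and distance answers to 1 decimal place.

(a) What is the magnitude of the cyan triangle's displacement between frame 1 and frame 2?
2.8

The cyan triangle moved from (0.7, 8.1) to (3.4, 8.7), a distance of √(2.7² + 0.6²) ≈ 2.8.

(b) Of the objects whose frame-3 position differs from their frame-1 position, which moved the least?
the orange cross

(moved 0.2)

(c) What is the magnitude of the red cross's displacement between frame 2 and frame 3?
3.2

The red cross moved from (6.6, 4.0) to (5.7, 0.9), a distance of √(0.9² + 3.1²) ≈ 3.2.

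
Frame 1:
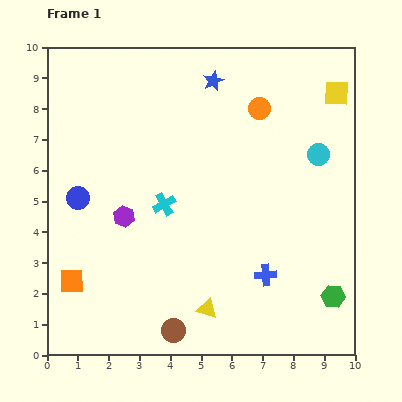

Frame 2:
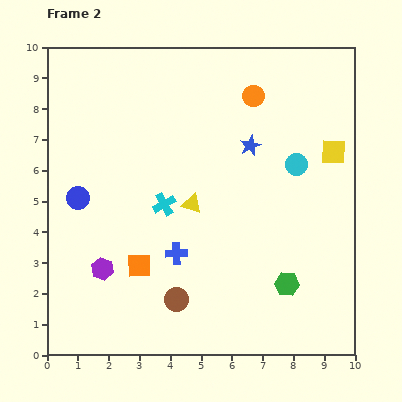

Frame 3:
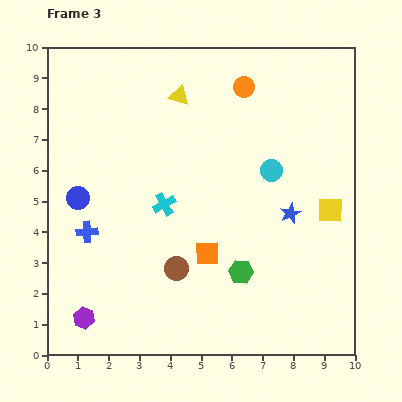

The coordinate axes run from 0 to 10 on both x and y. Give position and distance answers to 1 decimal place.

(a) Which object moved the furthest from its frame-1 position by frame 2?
the yellow triangle

(moved 3.4; next 3.0)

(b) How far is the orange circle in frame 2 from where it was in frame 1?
0.4

The orange circle moved from (6.9, 8.0) to (6.7, 8.4), a distance of √(0.2² + 0.4²) ≈ 0.4.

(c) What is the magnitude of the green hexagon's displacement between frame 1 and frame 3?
3.1

The green hexagon moved from (9.3, 1.9) to (6.3, 2.7), a distance of √(3.0² + 0.8²) ≈ 3.1.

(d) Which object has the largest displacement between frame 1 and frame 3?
the yellow triangle

(moved 7.0; next 6.0)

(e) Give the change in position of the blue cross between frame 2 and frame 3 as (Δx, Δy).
(-2.9, 0.7)

The blue cross was at (4.2, 3.3) in frame 2 and (1.3, 4.0) in frame 3.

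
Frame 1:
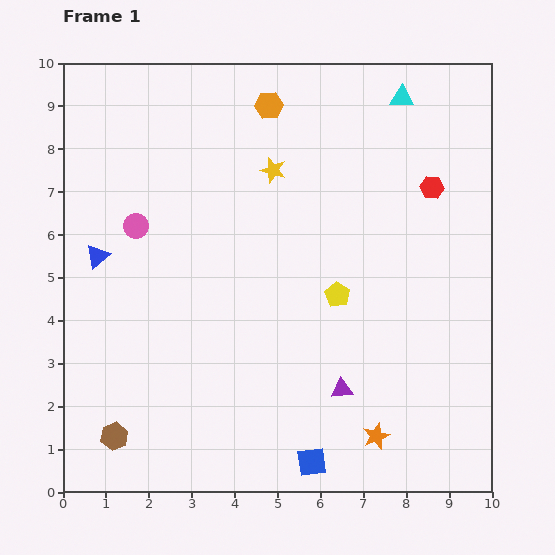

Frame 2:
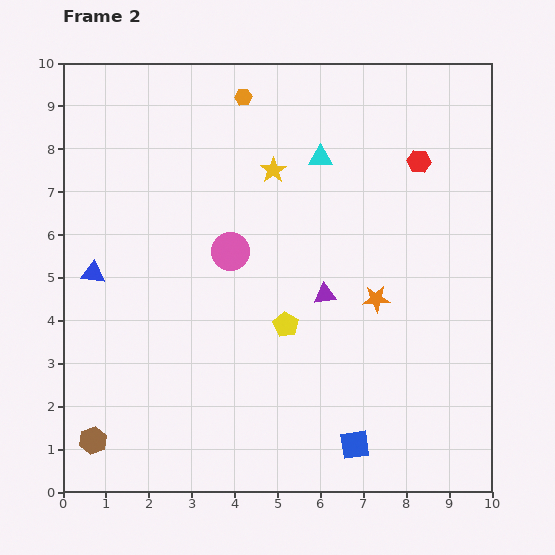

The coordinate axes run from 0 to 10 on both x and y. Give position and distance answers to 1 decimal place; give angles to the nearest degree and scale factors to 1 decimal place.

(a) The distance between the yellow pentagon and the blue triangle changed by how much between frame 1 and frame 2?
-1.0

Distance in frame 1: 5.7. Distance in frame 2: 4.7.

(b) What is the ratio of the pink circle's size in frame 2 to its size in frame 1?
1.5×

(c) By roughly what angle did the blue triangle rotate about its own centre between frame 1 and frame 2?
47° clockwise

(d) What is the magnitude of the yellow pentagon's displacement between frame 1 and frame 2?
1.4

The yellow pentagon moved from (6.4, 4.6) to (5.2, 3.9), a distance of √(1.2² + 0.7²) ≈ 1.4.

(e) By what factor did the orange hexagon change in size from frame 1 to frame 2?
0.6×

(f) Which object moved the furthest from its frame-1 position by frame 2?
the orange star

(moved 3.2; next 2.4)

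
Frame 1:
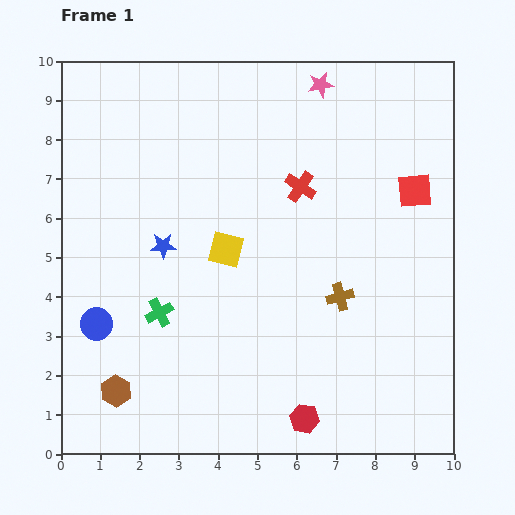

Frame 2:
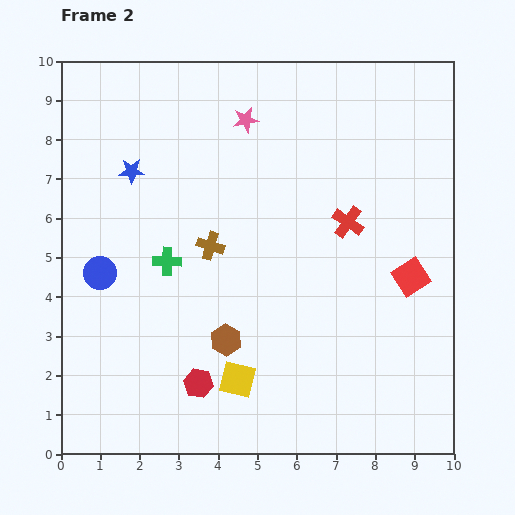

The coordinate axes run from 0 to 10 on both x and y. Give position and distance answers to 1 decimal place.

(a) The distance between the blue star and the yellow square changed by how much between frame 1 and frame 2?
+4.3

Distance in frame 1: 1.6. Distance in frame 2: 5.9.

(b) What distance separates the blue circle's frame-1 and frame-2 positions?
1.3

The blue circle moved from (0.9, 3.3) to (1.0, 4.6), a distance of √(0.1² + 1.3²) ≈ 1.3.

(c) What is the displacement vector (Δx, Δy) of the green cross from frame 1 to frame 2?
(0.2, 1.3)

The green cross was at (2.5, 3.6) in frame 1 and (2.7, 4.9) in frame 2.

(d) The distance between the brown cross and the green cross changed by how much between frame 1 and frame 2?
-3.4

Distance in frame 1: 4.6. Distance in frame 2: 1.2.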